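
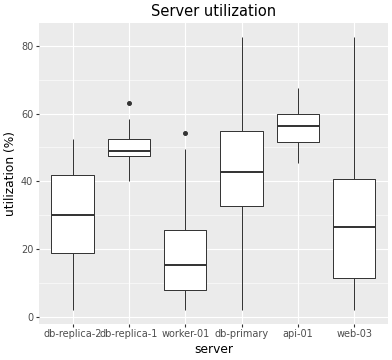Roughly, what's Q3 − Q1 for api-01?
Q3 ≈ 60, Q1 ≈ 50; IQR ≈ 10.

≈ 10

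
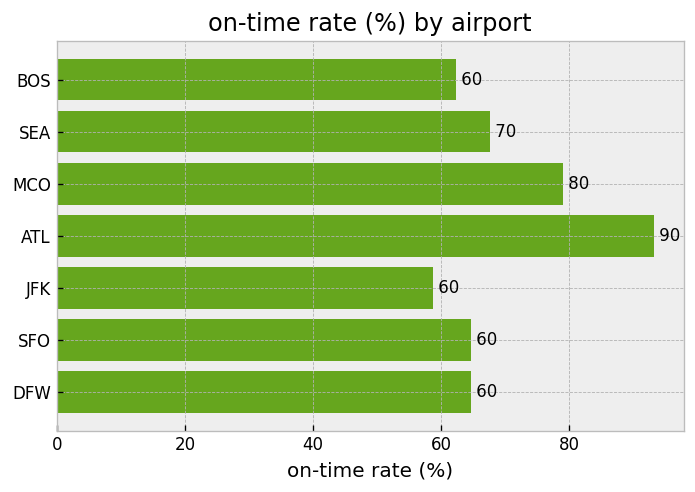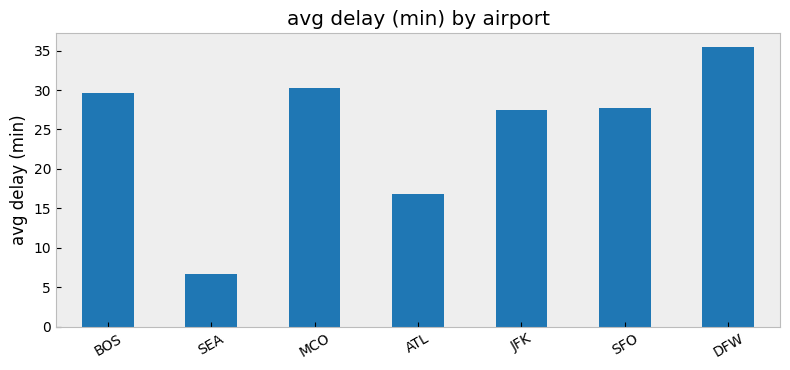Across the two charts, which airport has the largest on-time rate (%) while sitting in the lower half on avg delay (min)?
Chart 2 median avg delay (min) ≈ 30; below-median airports: SEA, ATL, JFK. Among those, ATL has the highest on-time rate (%) (≈ 90).

ATL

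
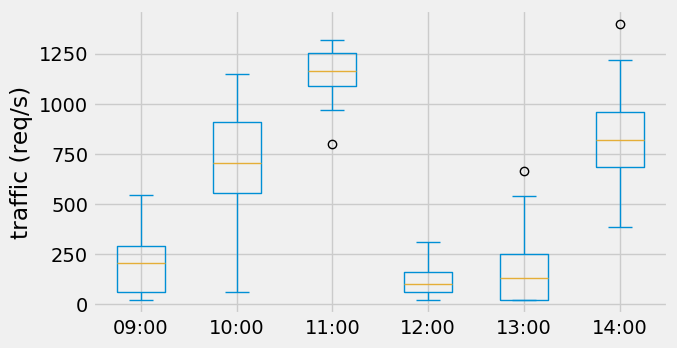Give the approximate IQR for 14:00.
Q3 ≈ 1000, Q1 ≈ 700; IQR ≈ 300.

≈ 300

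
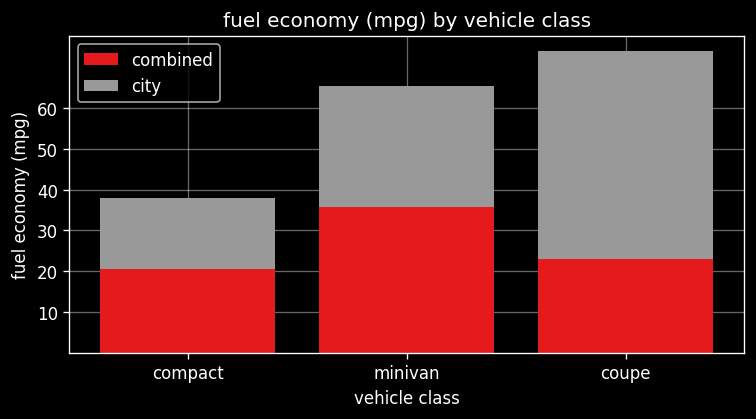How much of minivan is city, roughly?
city top ≈ 70, bottom ≈ 40; segment ≈ 30.

≈ 30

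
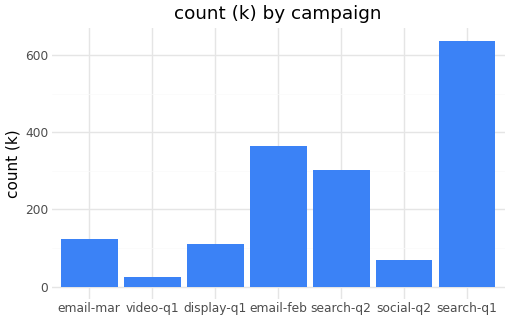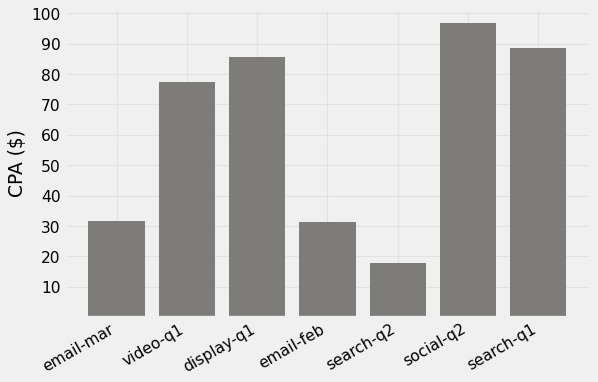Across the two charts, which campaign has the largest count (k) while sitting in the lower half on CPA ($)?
Chart 2 median CPA ($) ≈ 80; below-median campaigns: email-mar, email-feb, search-q2. Among those, email-feb has the highest count (k) (≈ 400).

email-feb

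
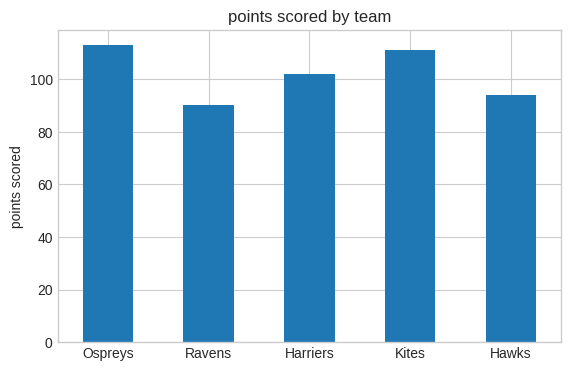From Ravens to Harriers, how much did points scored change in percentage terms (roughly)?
≈ +11.1%

Ravens ≈ 90, Harriers ≈ 100; (100 − 90) / 90 ≈ +11.1%.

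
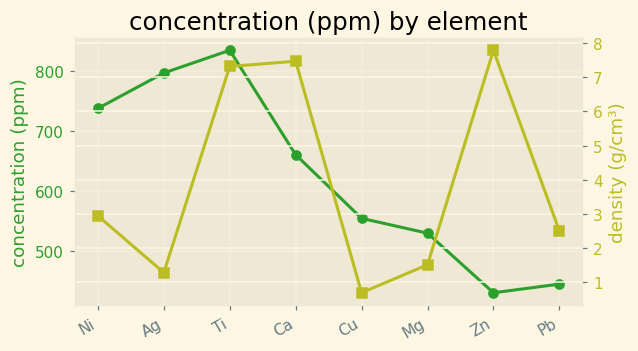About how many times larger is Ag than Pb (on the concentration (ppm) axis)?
≈ 1.78×

Ag ≈ 800, Pb ≈ 450; 800/450 ≈ 1.78.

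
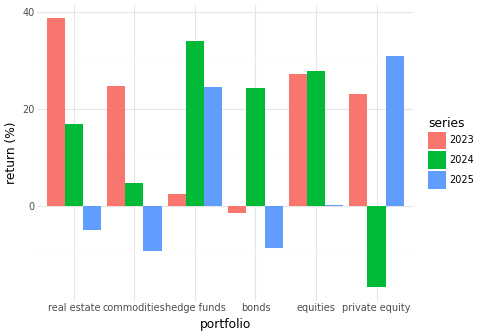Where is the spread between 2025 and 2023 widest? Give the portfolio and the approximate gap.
real estate: 2025 ≈ -5, 2023 ≈ 40 → gap ≈ 45. Next-largest (commodities) is only ≈ 35.

real estate, ≈ 45 %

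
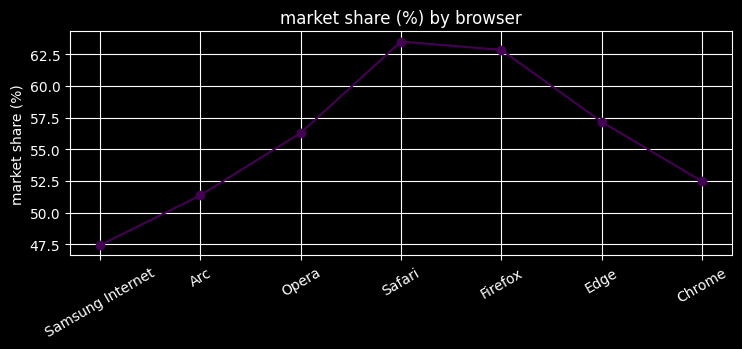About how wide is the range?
Max Safari ≈ 64, min Samsung Internet ≈ 48; range ≈ 16.

≈ 16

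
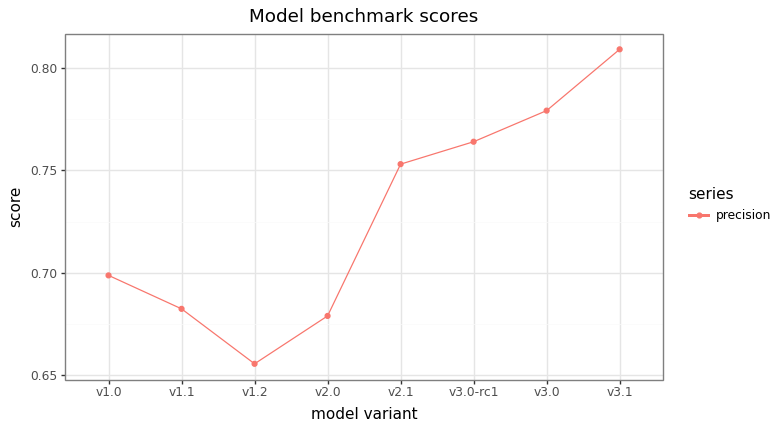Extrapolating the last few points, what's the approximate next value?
≈ 0.82

Last three: 0.76, 0.78, 0.80 → slope ≈ 0.02/step → next ≈ 0.82.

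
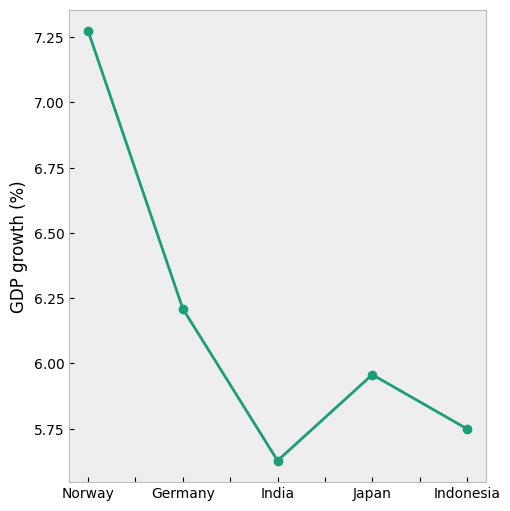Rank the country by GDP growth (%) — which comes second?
Top 3: Norway ≈ 7.2, Germany ≈ 6.2, Japan ≈ 6.0.

Germany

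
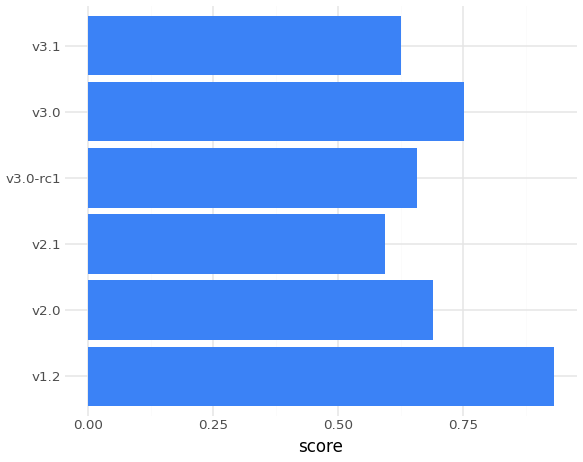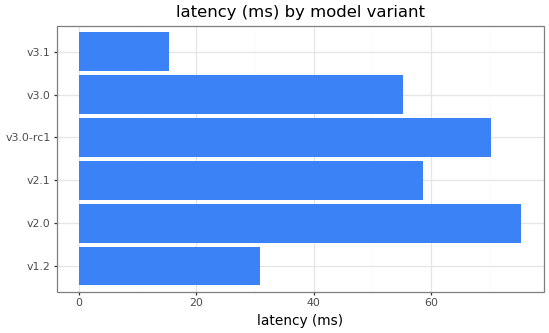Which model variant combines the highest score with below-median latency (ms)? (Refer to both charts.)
Chart 2 median latency (ms) ≈ 60; below-median model variants: v1.2, v3.0, v3.1. Among those, v1.2 has the highest score (≈ 0.9).

v1.2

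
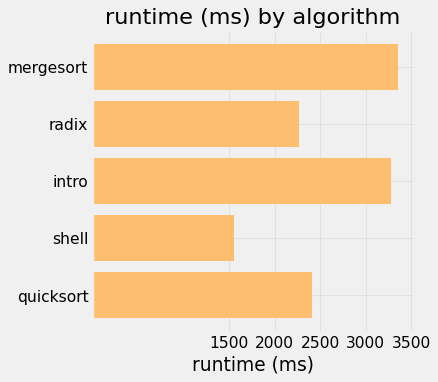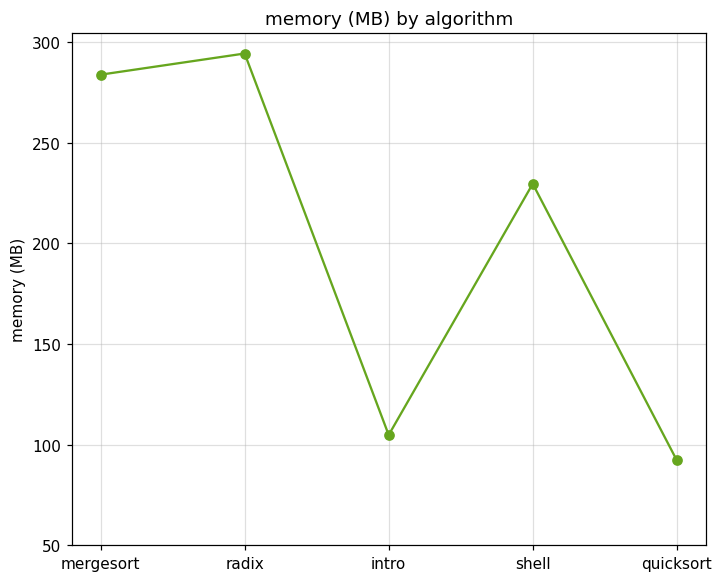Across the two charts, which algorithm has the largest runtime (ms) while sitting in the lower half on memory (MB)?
Chart 2 median memory (MB) ≈ 250; below-median algorithms: intro, quicksort. Among those, intro has the highest runtime (ms) (≈ 3500).

intro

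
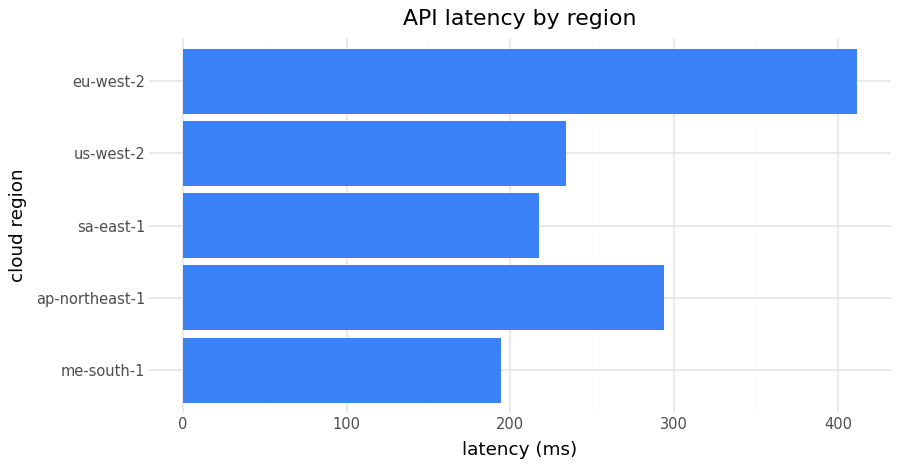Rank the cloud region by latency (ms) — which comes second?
Top 3: eu-west-2 ≈ 400, ap-northeast-1 ≈ 300, us-west-2 ≈ 250.

ap-northeast-1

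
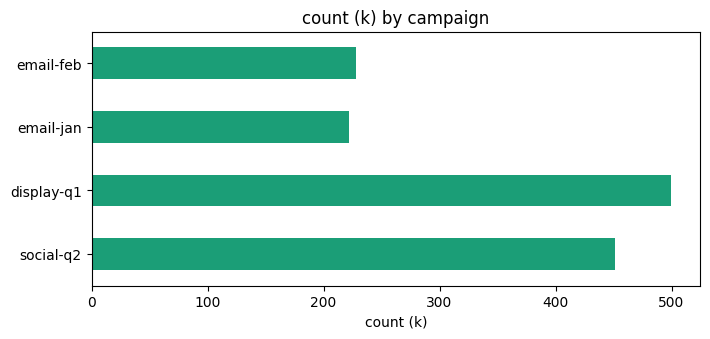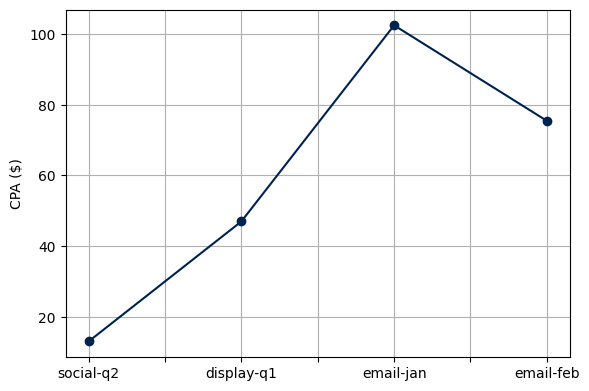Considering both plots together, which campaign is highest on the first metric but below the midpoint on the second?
display-q1

Chart 2 median CPA ($) ≈ 60; below-median campaigns: social-q2, display-q1. Among those, display-q1 has the highest count (k) (≈ 500).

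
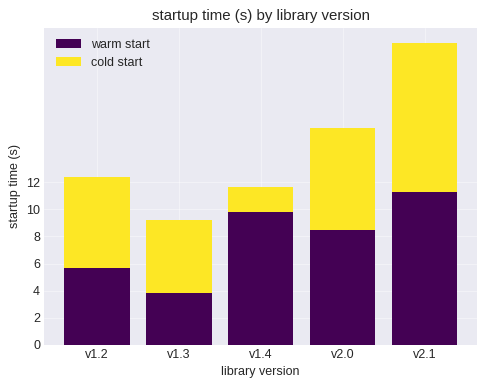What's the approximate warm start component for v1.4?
≈ 10

warm start top ≈ 10, bottom ≈ 0; segment ≈ 10.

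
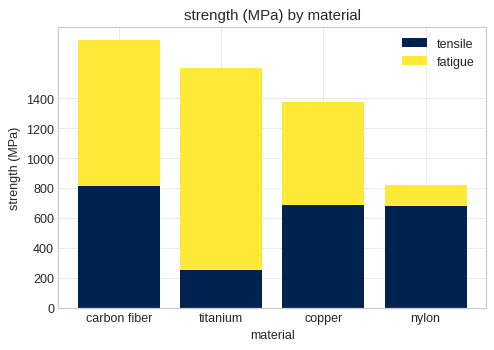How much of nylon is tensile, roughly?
tensile top ≈ 600, bottom ≈ 0; segment ≈ 600.

≈ 600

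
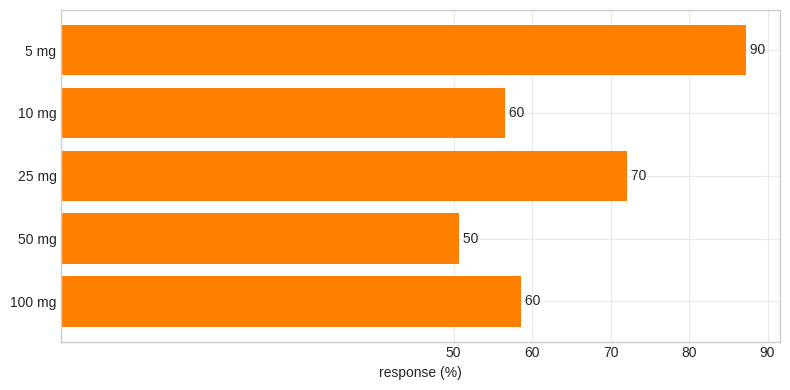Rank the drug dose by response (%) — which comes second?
25 mg

Top 3: 5 mg ≈ 90, 25 mg ≈ 70, 100 mg ≈ 60.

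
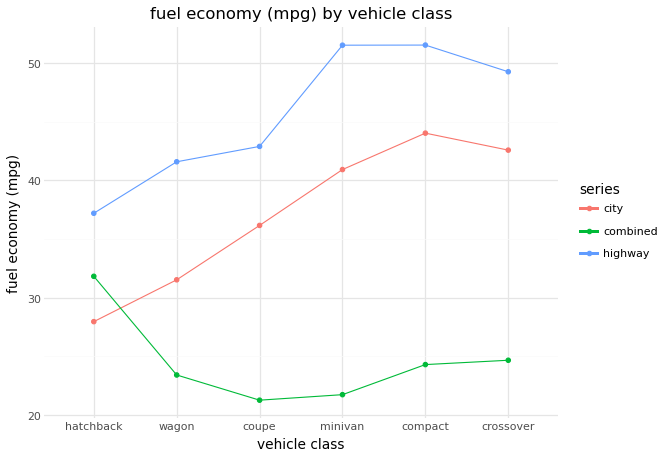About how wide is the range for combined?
≈ 10

Max hatchback ≈ 30, min coupe ≈ 20; range ≈ 10.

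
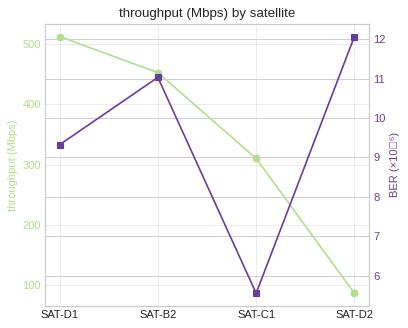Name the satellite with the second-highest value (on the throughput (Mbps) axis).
Top 3 (on the throughput (Mbps) axis): SAT-D1 ≈ 500, SAT-B2 ≈ 450, SAT-C1 ≈ 300.

SAT-B2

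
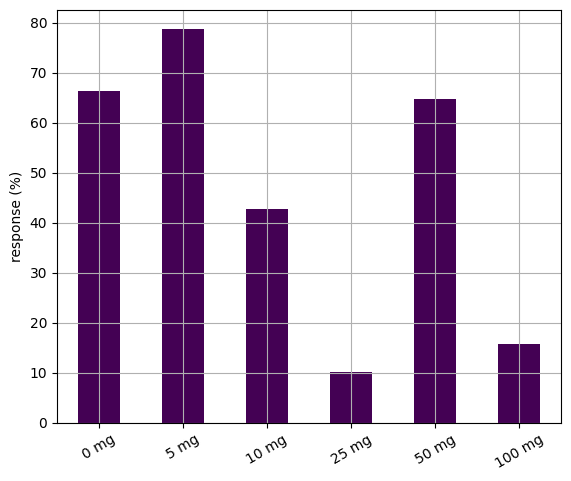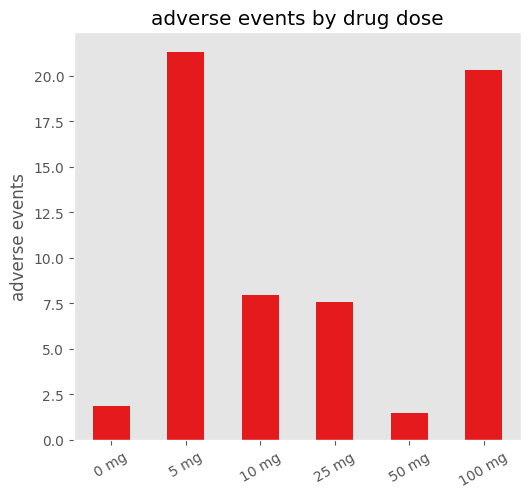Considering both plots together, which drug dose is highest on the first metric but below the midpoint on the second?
Chart 2 median adverse events ≈ 8; below-median drug doses: 0 mg, 25 mg, 50 mg. Among those, 0 mg has the highest response (%) (≈ 70).

0 mg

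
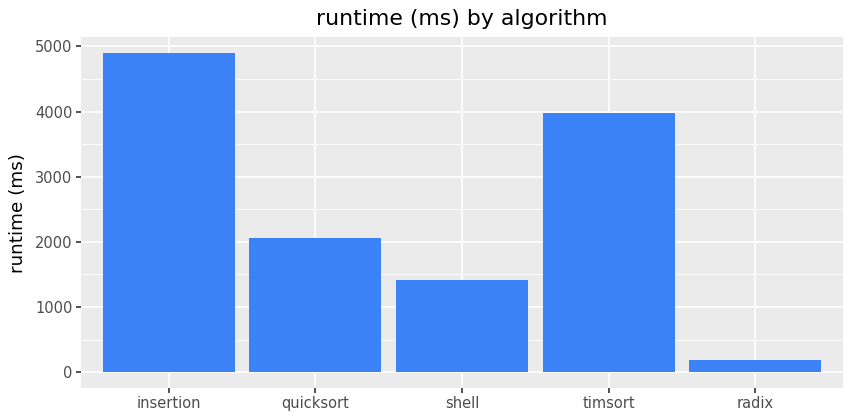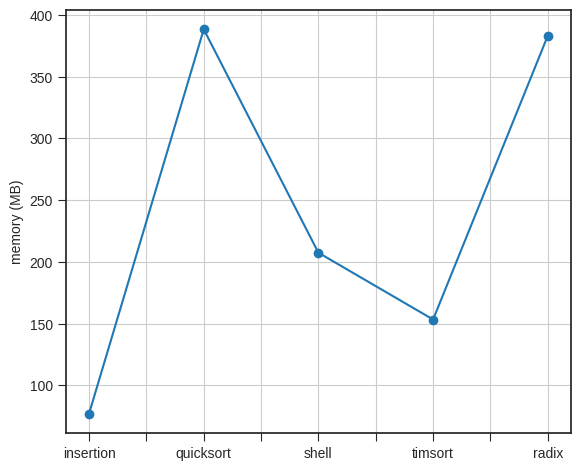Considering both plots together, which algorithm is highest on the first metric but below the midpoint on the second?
Chart 2 median memory (MB) ≈ 200; below-median algorithms: insertion, timsort. Among those, insertion has the highest runtime (ms) (≈ 5000).

insertion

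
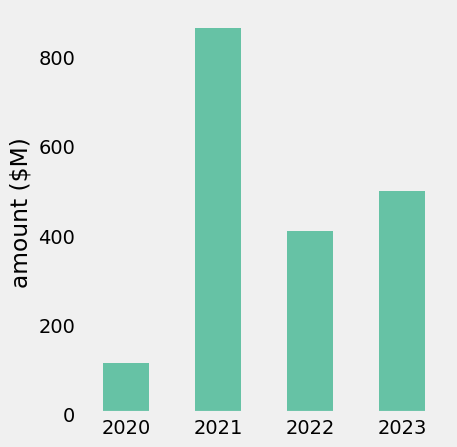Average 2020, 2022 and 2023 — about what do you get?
(100 + 400 + 500) / 3 ≈ 333.

≈ 333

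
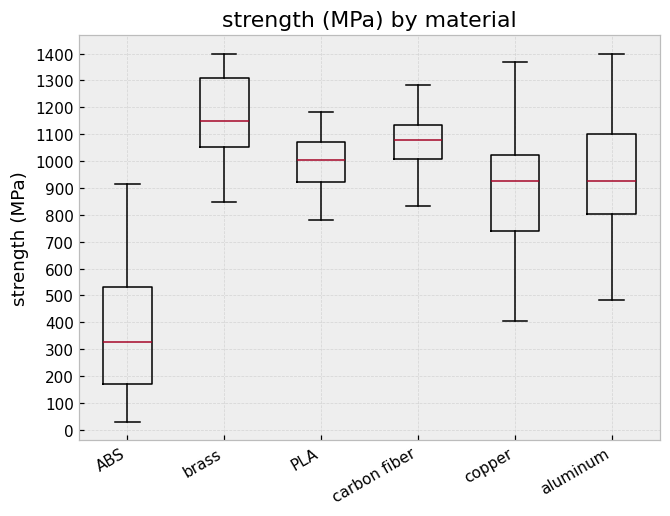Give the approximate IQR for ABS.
Q3 ≈ 500, Q1 ≈ 200; IQR ≈ 300.

≈ 300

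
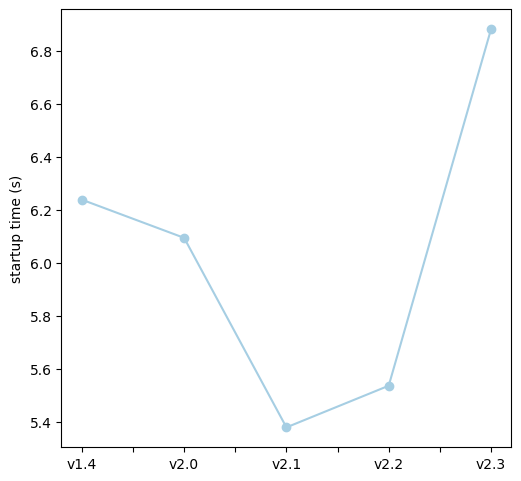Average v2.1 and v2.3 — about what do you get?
≈ 6.1

(5.4 + 6.8) / 2 ≈ 6.1.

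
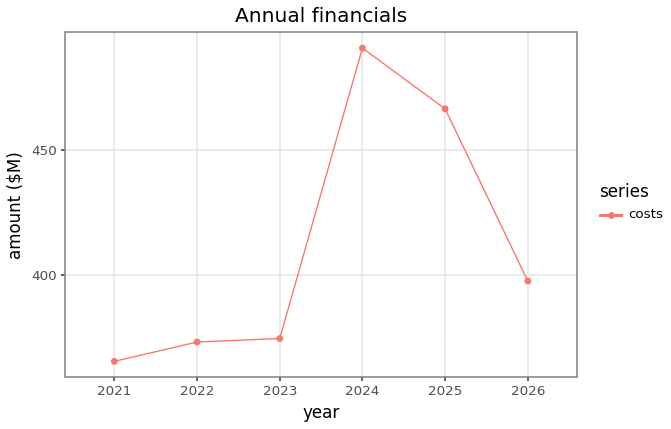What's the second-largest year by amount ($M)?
Top 3: 2024 ≈ 500, 2025 ≈ 460, 2026 ≈ 400.

2025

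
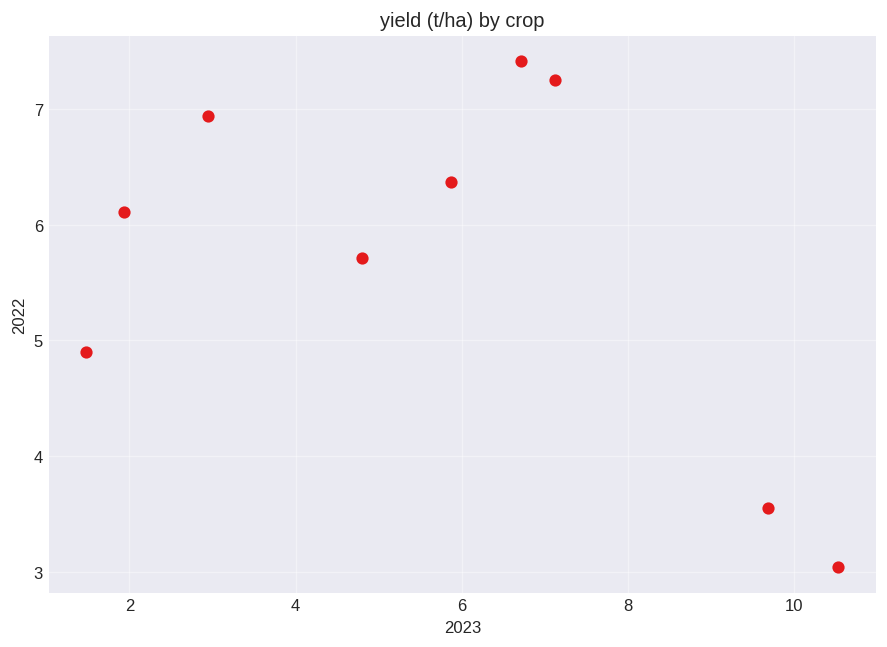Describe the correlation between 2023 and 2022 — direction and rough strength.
negative, moderate

Points are negatively correlated; moderate (|r| ≈ 0.5).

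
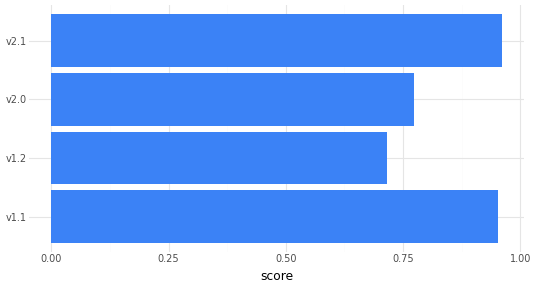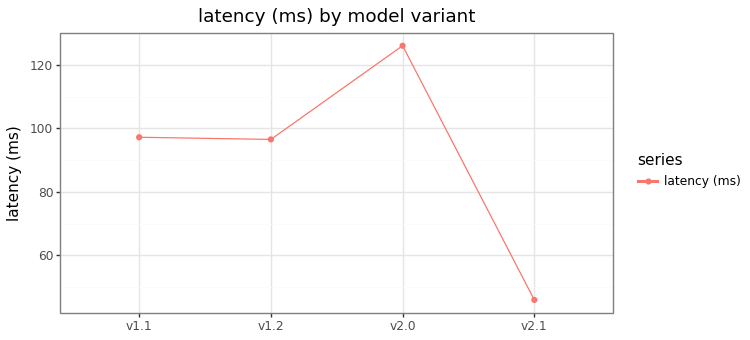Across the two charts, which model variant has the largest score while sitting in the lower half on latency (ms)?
Chart 2 median latency (ms) ≈ 100; below-median model variants: v1.2, v2.1. Among those, v2.1 has the highest score (≈ 1).

v2.1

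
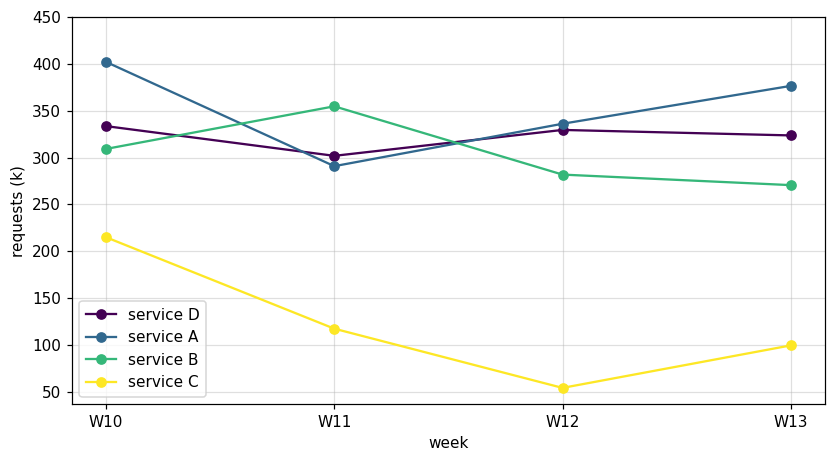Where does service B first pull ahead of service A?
W11

W10: service B ≈ 300 vs service A ≈ 400 (not yet); W11: service B ≈ 350 vs service A ≈ 300 (first crossover).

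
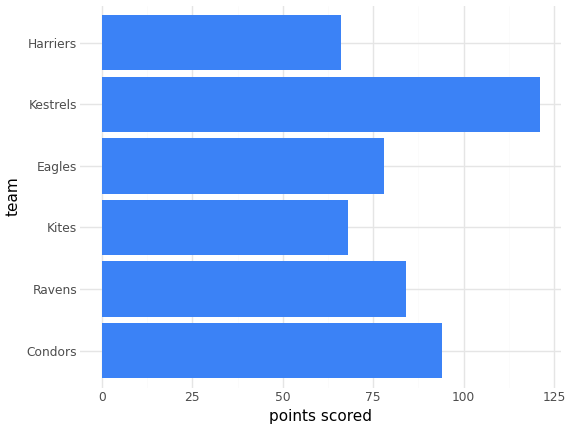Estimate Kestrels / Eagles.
Kestrels ≈ 120, Eagles ≈ 80; 120/80 ≈ 1.5.

≈ 1.5×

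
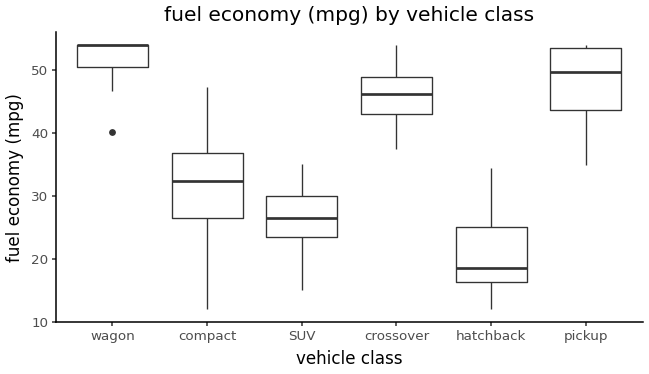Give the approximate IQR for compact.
≈ 10

Q3 ≈ 35, Q1 ≈ 25; IQR ≈ 10.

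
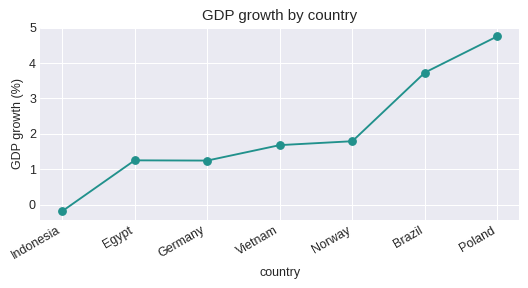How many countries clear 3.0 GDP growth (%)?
Above 3.0: Brazil, Poland.

2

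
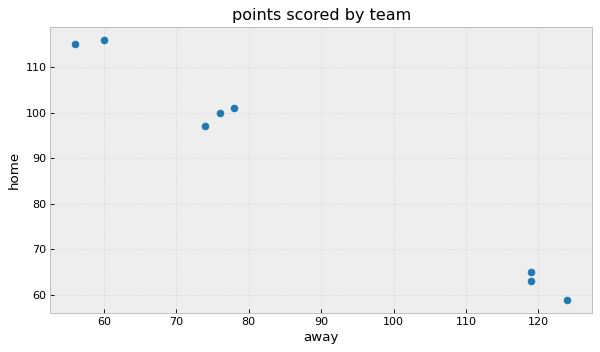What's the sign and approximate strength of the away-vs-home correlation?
Points are negatively correlated; strong (|r| ≈ 1.0).

negative, strong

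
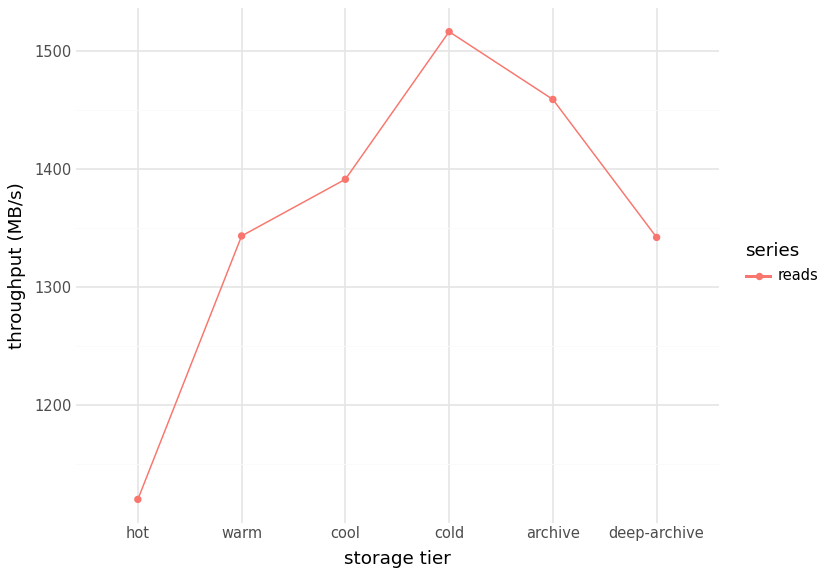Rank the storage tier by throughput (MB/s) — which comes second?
Top 3: cold ≈ 1500, archive ≈ 1450, cool ≈ 1400.

archive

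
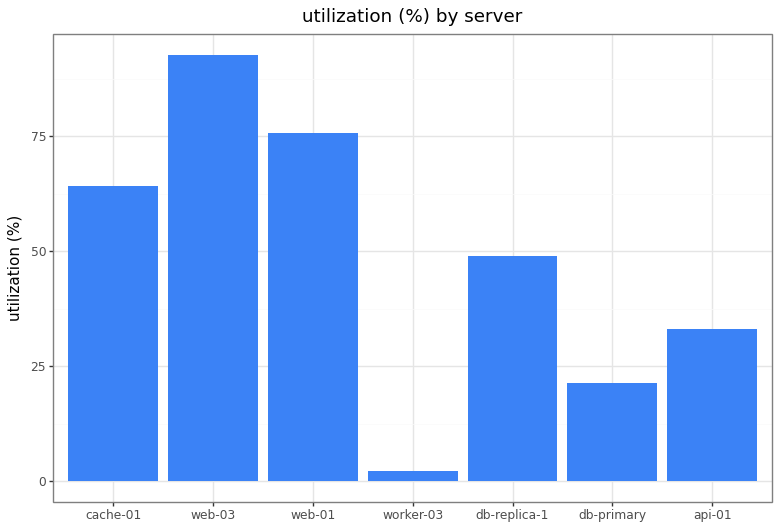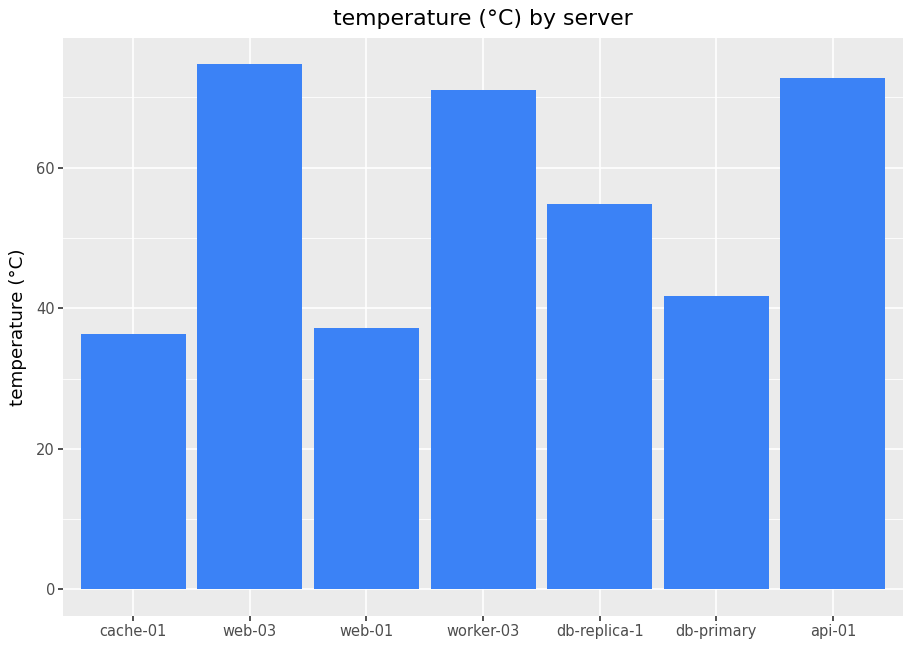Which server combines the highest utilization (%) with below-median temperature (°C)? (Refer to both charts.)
Chart 2 median temperature (°C) ≈ 50; below-median servers: cache-01, web-01, db-primary. Among those, web-01 has the highest utilization (%) (≈ 80).

web-01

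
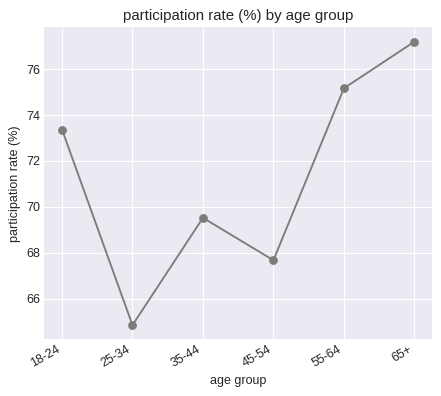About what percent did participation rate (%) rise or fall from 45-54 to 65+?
≈ +14.7%

45-54 ≈ 68, 65+ ≈ 78; (78 − 68) / 68 ≈ +14.7%.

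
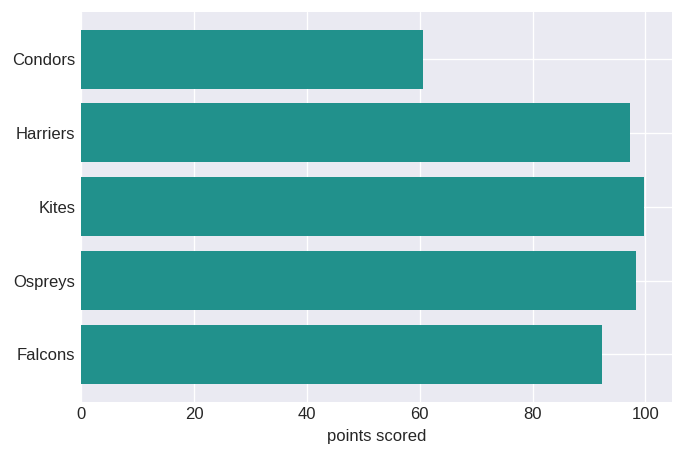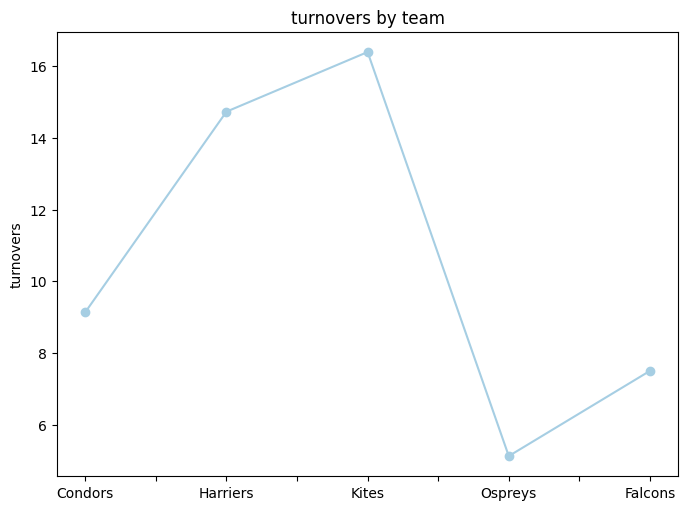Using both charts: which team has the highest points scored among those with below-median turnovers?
Ospreys

Chart 2 median turnovers ≈ 10; below-median teams: Ospreys, Falcons. Among those, Ospreys has the highest points scored (≈ 100).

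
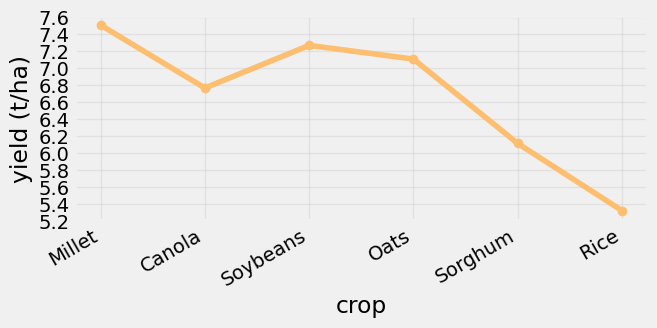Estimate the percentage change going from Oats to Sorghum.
≈ -13.9%

Oats ≈ 7.2, Sorghum ≈ 6.2; (6.2 − 7.2) / 7.2 ≈ -13.9%.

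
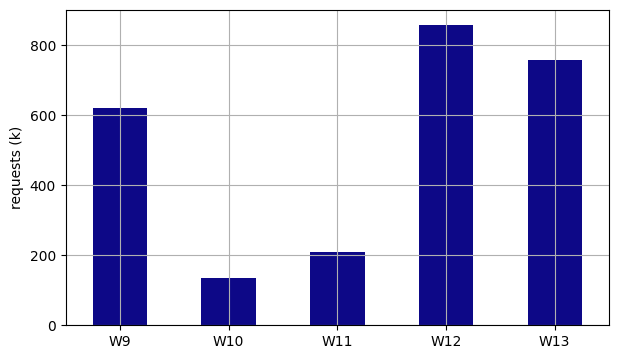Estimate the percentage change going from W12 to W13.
W12 ≈ 900, W13 ≈ 800; (800 − 900) / 900 ≈ -11.1%.

≈ -11.1%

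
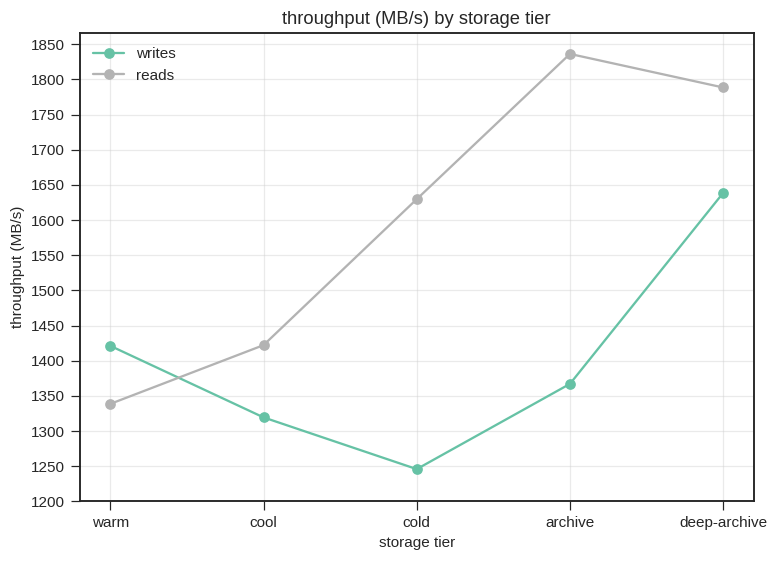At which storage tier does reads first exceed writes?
warm: reads ≈ 1350 vs writes ≈ 1400 (not yet); cool: reads ≈ 1400 vs writes ≈ 1300 (first crossover).

cool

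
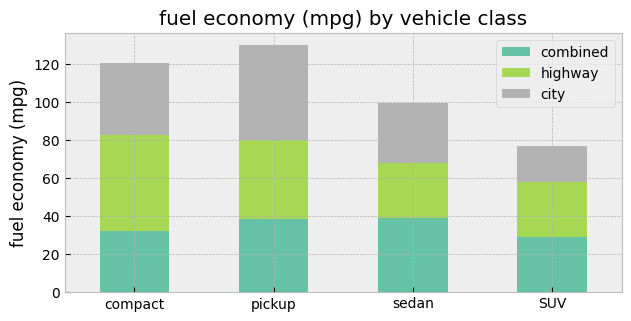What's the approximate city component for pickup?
≈ 40

city top ≈ 120, bottom ≈ 80; segment ≈ 40.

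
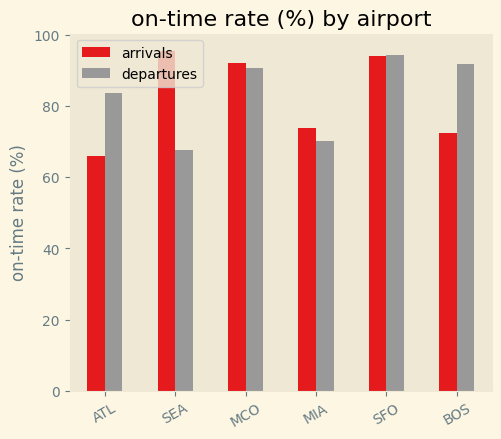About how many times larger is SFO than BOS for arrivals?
SFO ≈ 90, BOS ≈ 70; 90/70 ≈ 1.29.

≈ 1.29×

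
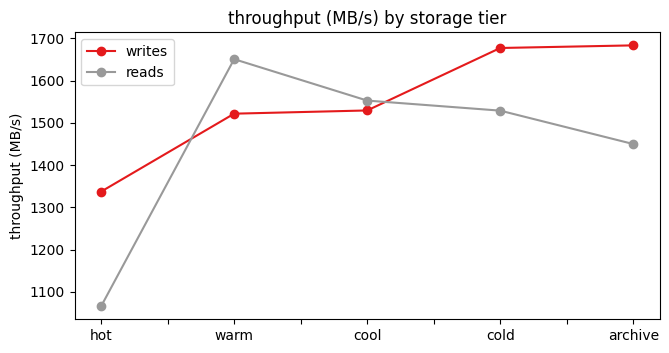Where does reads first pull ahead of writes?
warm

hot: reads ≈ 1100 vs writes ≈ 1300 (not yet); warm: reads ≈ 1700 vs writes ≈ 1500 (first crossover).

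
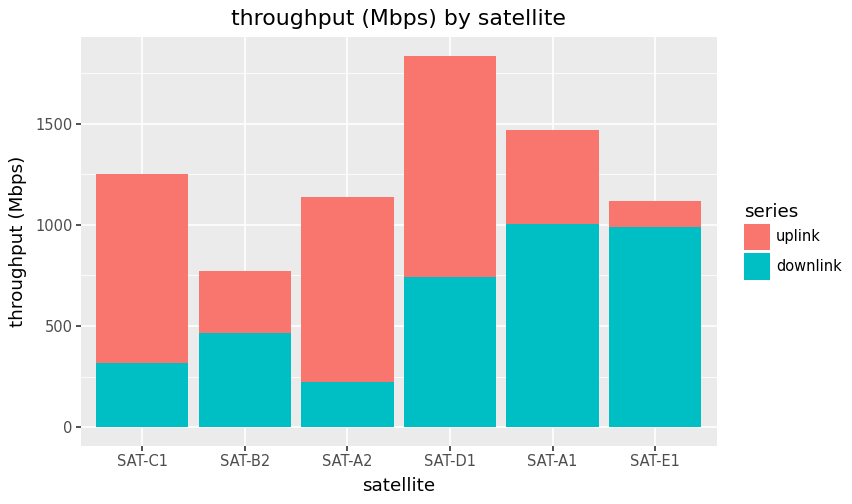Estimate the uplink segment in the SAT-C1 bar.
≈ 800

uplink top ≈ 1200, bottom ≈ 400; segment ≈ 800.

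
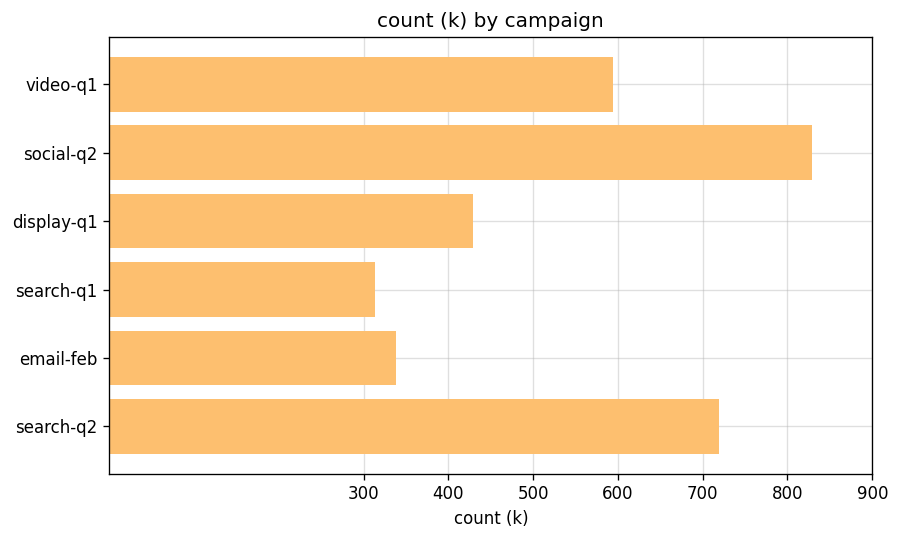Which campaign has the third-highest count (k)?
video-q1

Top 4: social-q2 ≈ 800, search-q2 ≈ 700, video-q1 ≈ 600, display-q1 ≈ 400.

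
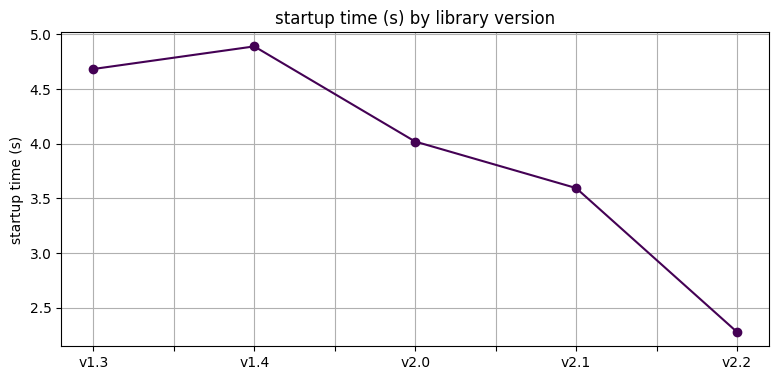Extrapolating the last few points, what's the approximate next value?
Last three: 4.0, 3.5, 2.5 → slope ≈ -0.75/step → next ≈ 1.75.

≈ 1.75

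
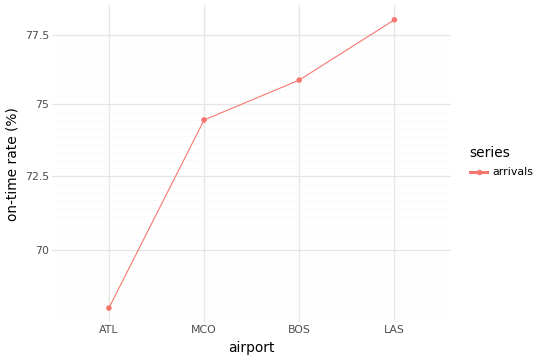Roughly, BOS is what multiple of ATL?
≈ 1.12×

BOS ≈ 76, ATL ≈ 68; 76/68 ≈ 1.12.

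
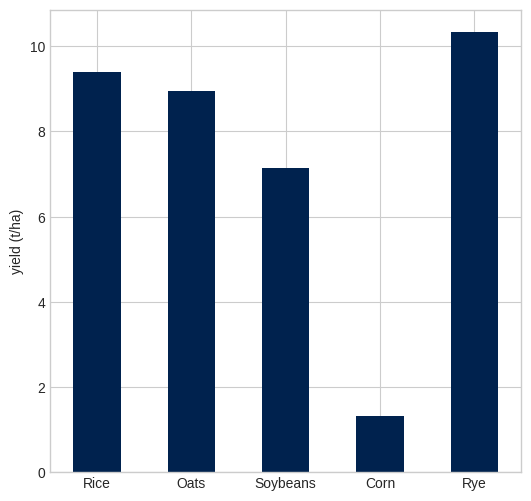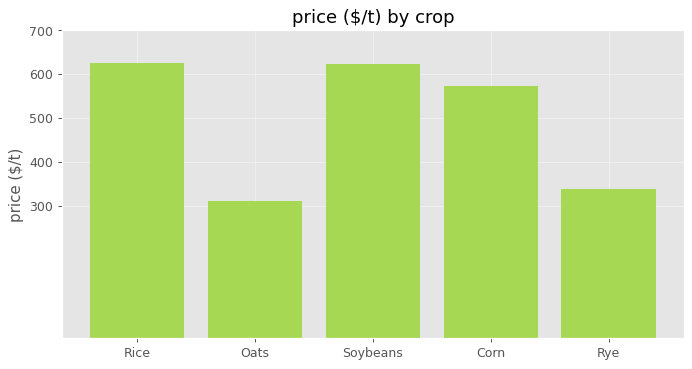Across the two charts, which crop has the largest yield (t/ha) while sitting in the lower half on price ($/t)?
Chart 2 median price ($/t) ≈ 600; below-median crops: Oats, Rye. Among those, Rye has the highest yield (t/ha) (≈ 10).

Rye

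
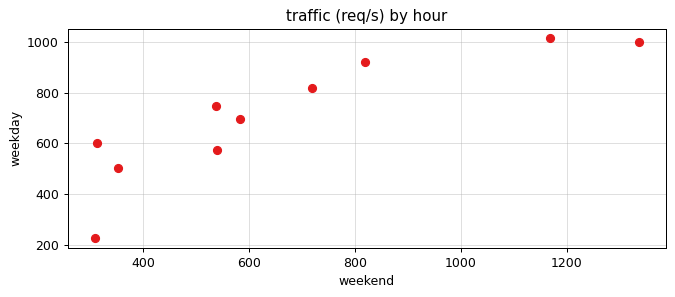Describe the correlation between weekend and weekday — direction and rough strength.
Points are positively correlated; strong (|r| ≈ 0.9).

positive, strong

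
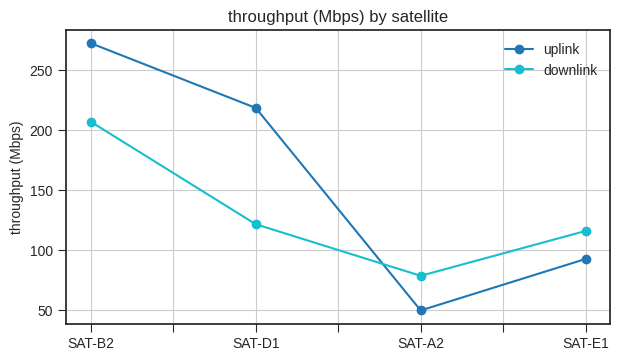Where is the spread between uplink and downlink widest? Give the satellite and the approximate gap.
SAT-D1, ≈ 100 Mbps

SAT-D1: uplink ≈ 220, downlink ≈ 120 → gap ≈ 100. Next-largest (SAT-B2) is only ≈ 80.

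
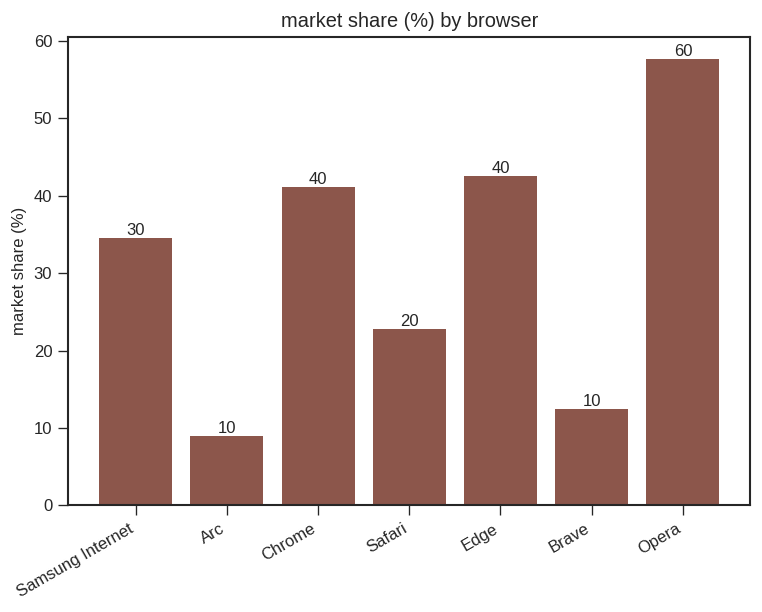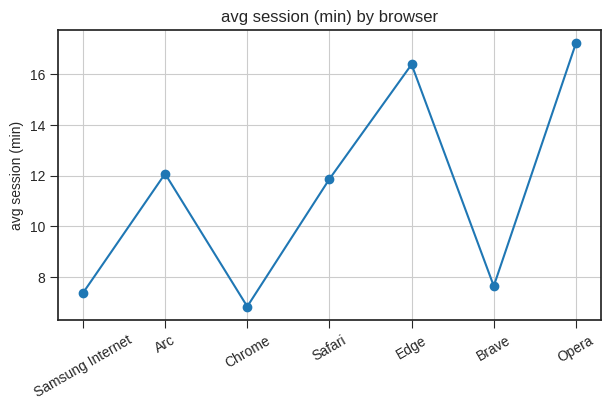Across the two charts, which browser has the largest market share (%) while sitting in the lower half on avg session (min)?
Chrome

Chart 2 median avg session (min) ≈ 12; below-median browsers: Samsung Internet, Chrome, Brave. Among those, Chrome has the highest market share (%) (≈ 40).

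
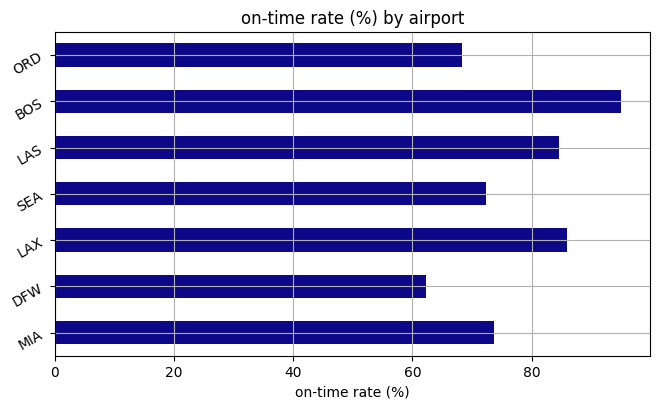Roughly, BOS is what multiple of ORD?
≈ 1.43×

BOS ≈ 100, ORD ≈ 70; 100/70 ≈ 1.43.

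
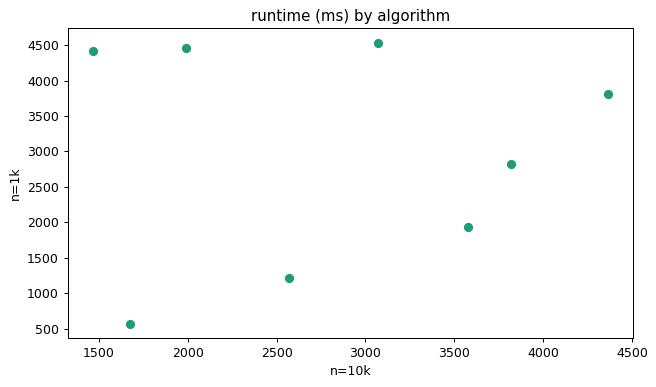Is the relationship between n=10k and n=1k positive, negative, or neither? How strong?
Points are roughly uncorrelated; weak (|r| ≈ 0.1).

no clear correlation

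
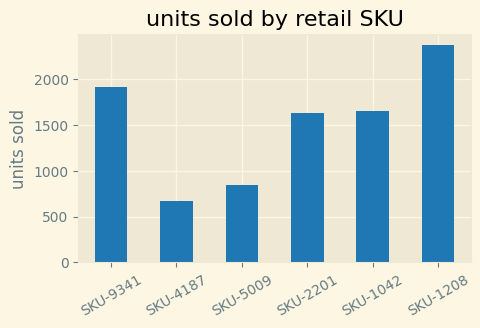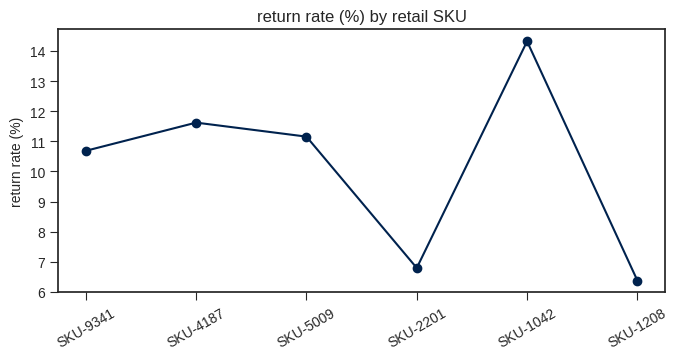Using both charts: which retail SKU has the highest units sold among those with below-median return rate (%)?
Chart 2 median return rate (%) ≈ 10; below-median retail SKUs: SKU-9341, SKU-2201, SKU-1208. Among those, SKU-1208 has the highest units sold (≈ 2500).

SKU-1208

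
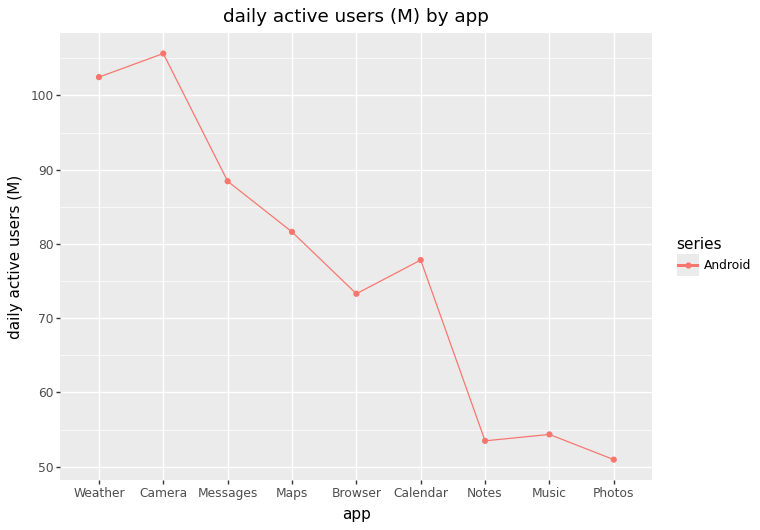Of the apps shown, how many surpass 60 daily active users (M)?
Above 60: Weather, Camera, Messages, Maps, Browser, Calendar.

6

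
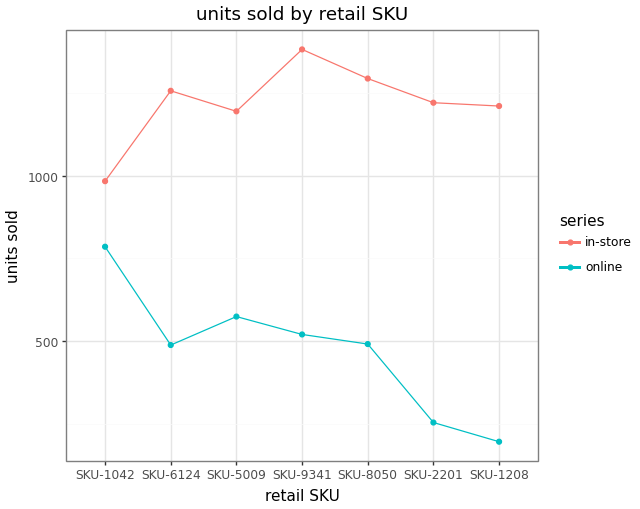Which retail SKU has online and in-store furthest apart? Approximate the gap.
SKU-1208: online ≈ 200, in-store ≈ 1200 → gap ≈ 1000. Next-largest (SKU-2201) is only ≈ 900.

SKU-1208, ≈ 1000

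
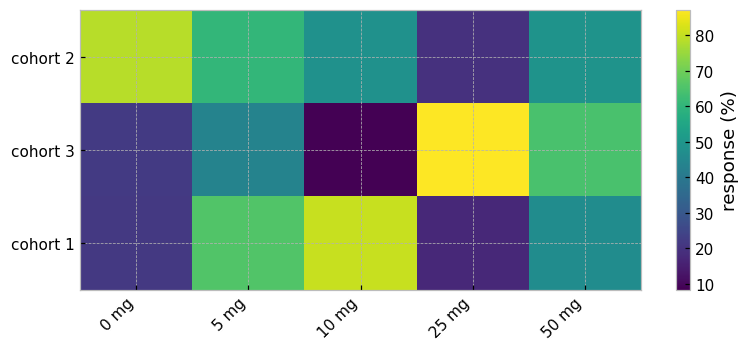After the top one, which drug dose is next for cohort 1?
5 mg

Top 3 for cohort 1: 10 mg ≈ 80, 5 mg ≈ 70, 50 mg ≈ 50.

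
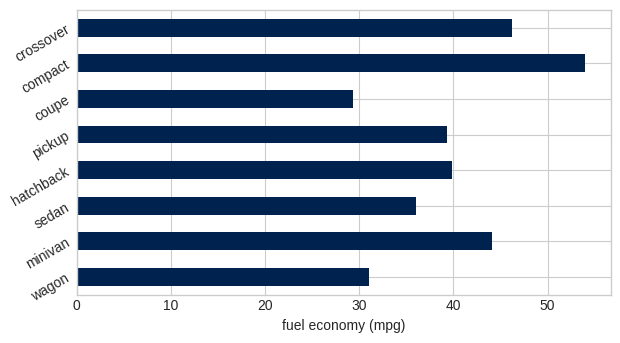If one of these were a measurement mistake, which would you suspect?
compact ≈ 55; the rest sit between ≈ 30 and ≈ 45.

compact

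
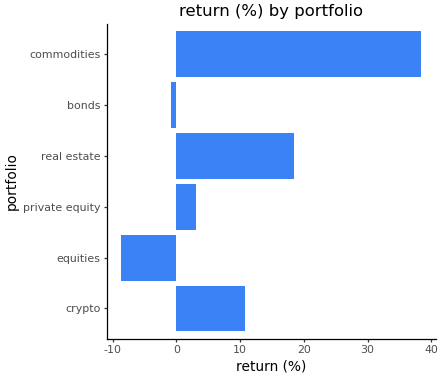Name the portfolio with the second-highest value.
Top 3: commodities ≈ 40, real estate ≈ 20, crypto ≈ 10.

real estate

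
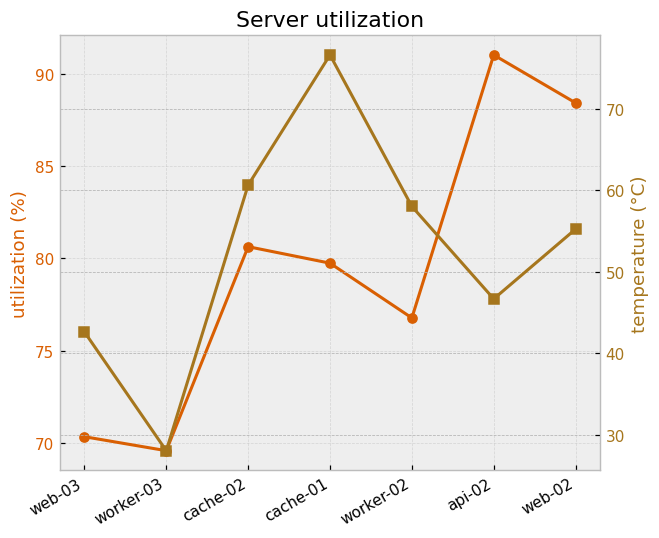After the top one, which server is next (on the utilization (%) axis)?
Top 3 (on the utilization (%) axis): api-02 ≈ 92, web-02 ≈ 88, cache-02 ≈ 80.

web-02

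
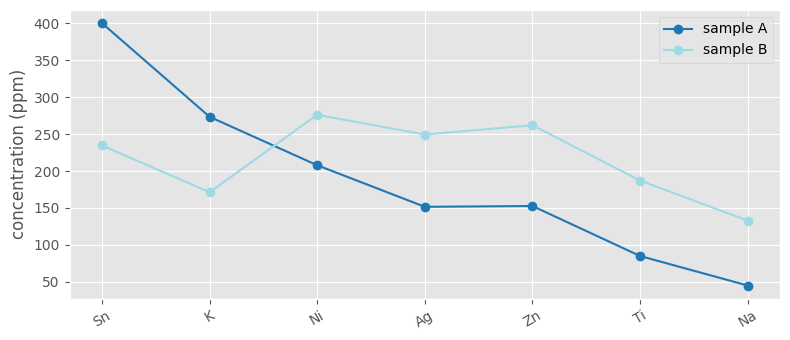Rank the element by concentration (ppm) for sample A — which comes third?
Ni

Top 4 for sample A: Sn ≈ 400, K ≈ 250, Ni ≈ 200, Zn ≈ 150.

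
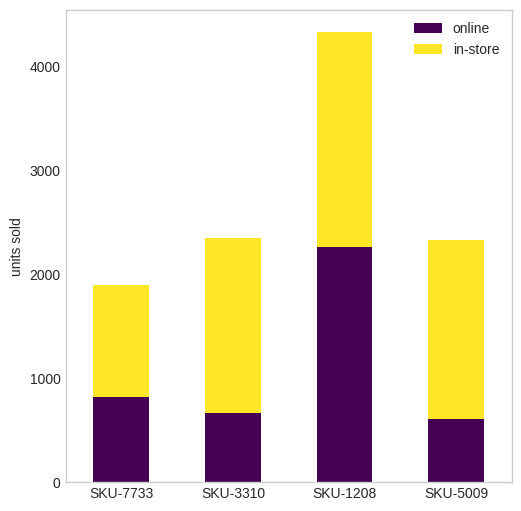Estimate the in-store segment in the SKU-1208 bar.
in-store top ≈ 4500, bottom ≈ 2500; segment ≈ 2000.

≈ 2000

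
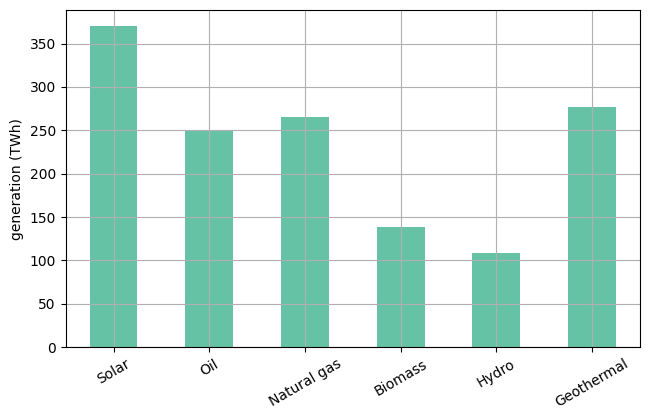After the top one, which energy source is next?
Geothermal

Top 3: Solar ≈ 350, Geothermal ≈ 300, Natural gas ≈ 250.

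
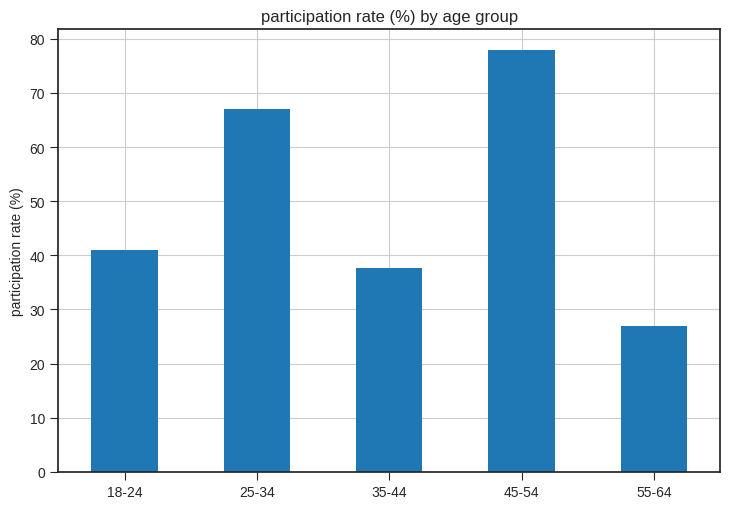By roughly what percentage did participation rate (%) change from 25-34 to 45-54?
≈ +14.3%

25-34 ≈ 70, 45-54 ≈ 80; (80 − 70) / 70 ≈ +14.3%.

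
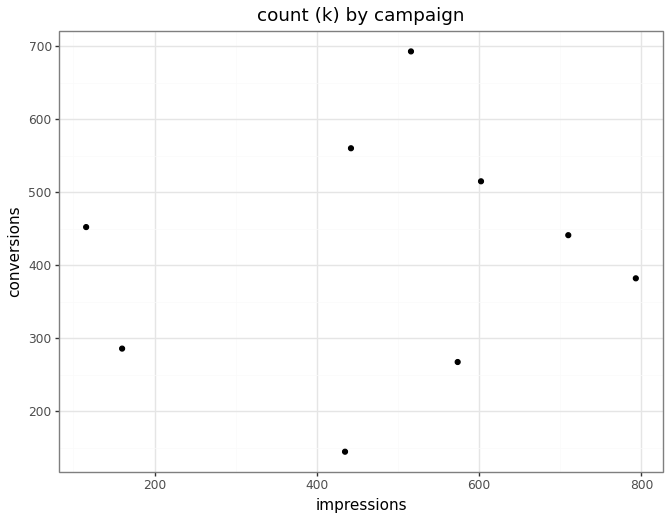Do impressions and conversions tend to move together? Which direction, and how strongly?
Points are roughly uncorrelated; weak (|r| ≈ 0.1).

no clear correlation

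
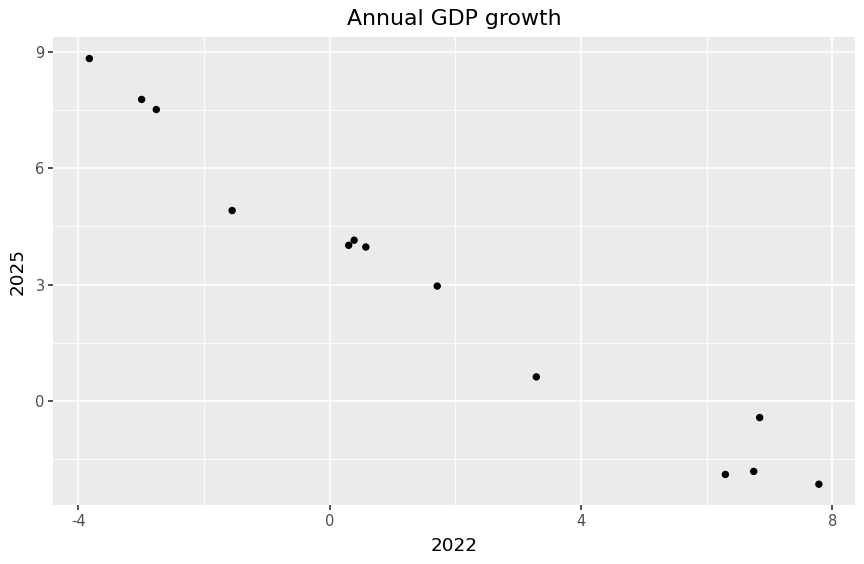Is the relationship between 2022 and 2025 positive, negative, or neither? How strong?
negative, strong

Points are negatively correlated; strong (|r| ≈ 1.0).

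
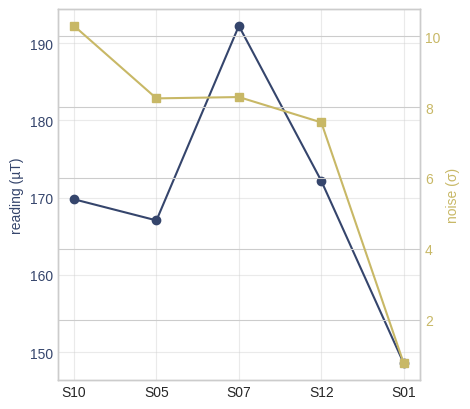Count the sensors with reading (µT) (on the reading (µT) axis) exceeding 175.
1

Above 175: S07.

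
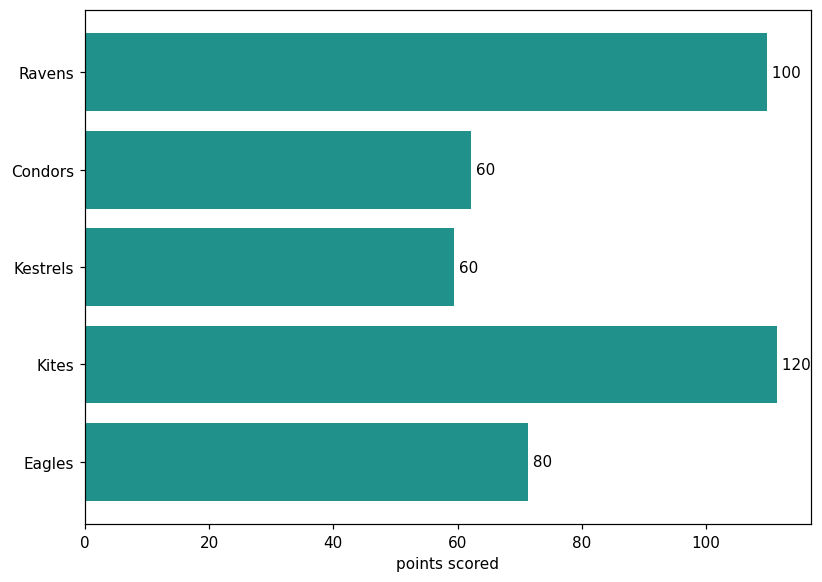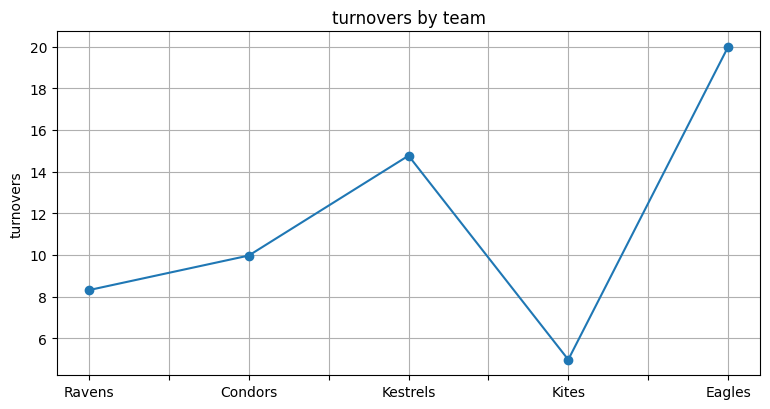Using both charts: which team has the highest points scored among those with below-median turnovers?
Kites

Chart 2 median turnovers ≈ 10; below-median teams: Ravens, Kites. Among those, Kites has the highest points scored (≈ 120).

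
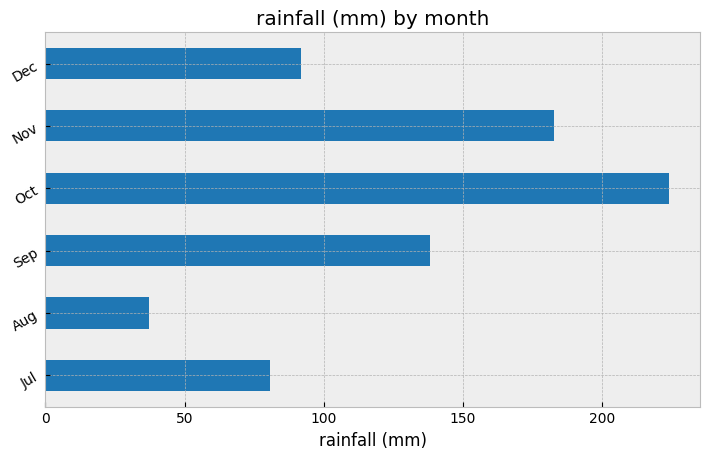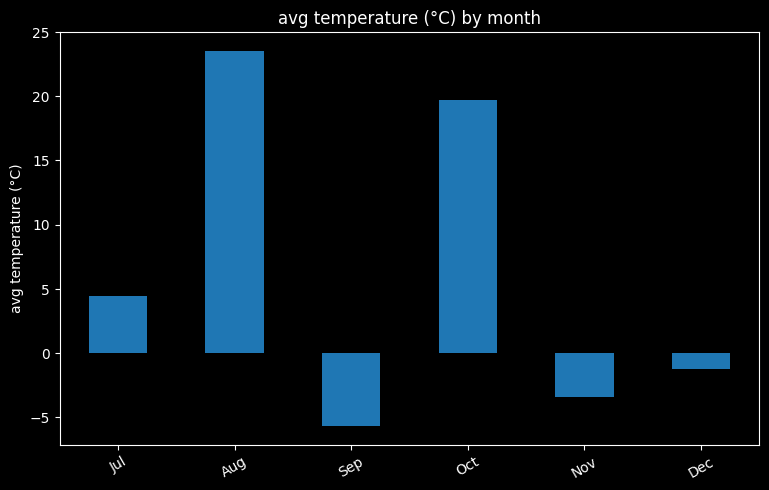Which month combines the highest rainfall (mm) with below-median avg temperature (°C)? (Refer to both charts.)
Nov

Chart 2 median avg temperature (°C) ≈ 0; below-median months: Sep, Nov, Dec. Among those, Nov has the highest rainfall (mm) (≈ 175).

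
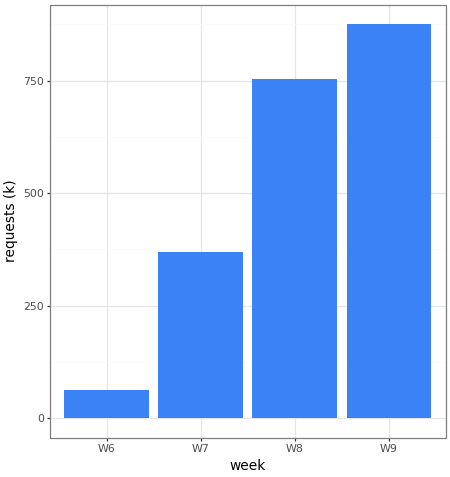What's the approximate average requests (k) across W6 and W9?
(100 + 900) / 2 ≈ 500.

≈ 500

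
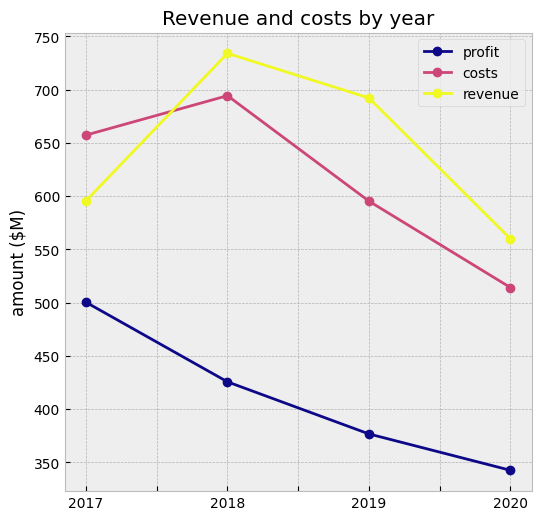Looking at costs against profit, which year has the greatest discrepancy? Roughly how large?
2018: costs ≈ 700, profit ≈ 450 → gap ≈ 250. Next-largest (2019) is only ≈ 200.

2018, ≈ 250 $M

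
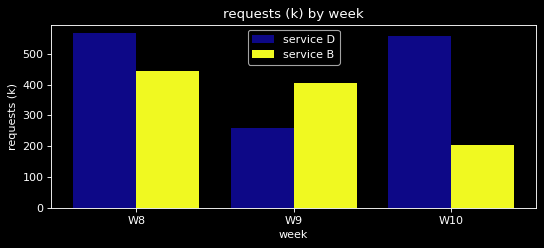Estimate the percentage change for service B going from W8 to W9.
W8 ≈ 450, W9 ≈ 400; (400 − 450) / 450 ≈ -11.1%.

≈ -11.1%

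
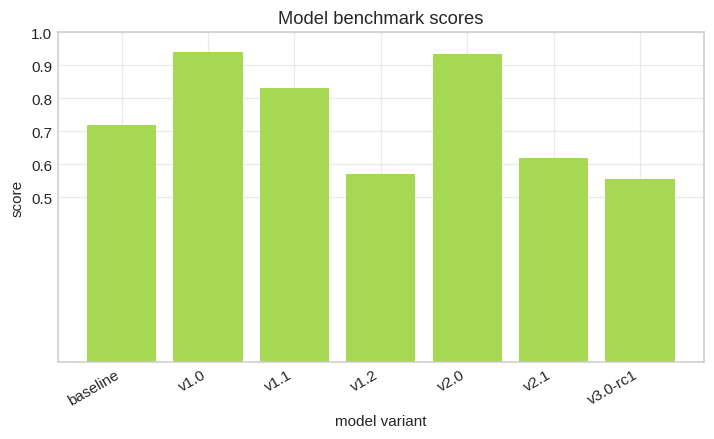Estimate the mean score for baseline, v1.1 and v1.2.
≈ 0.7

(0.7 + 0.8 + 0.6) / 3 ≈ 0.7.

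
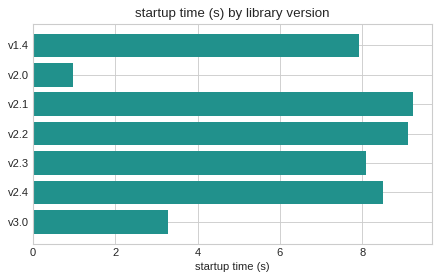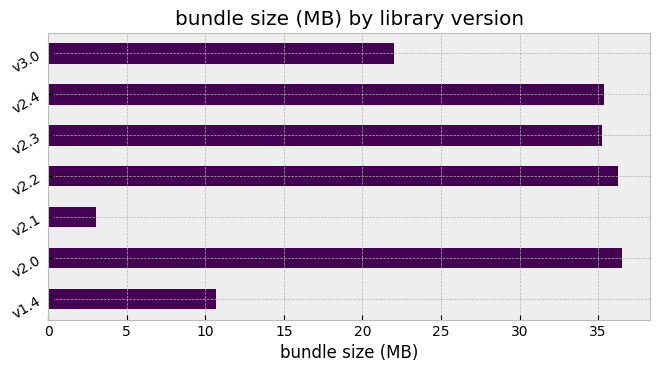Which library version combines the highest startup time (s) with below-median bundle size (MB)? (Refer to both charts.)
Chart 2 median bundle size (MB) ≈ 35; below-median library versions: v1.4, v2.1, v3.0. Among those, v2.1 has the highest startup time (s) (≈ 9).

v2.1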